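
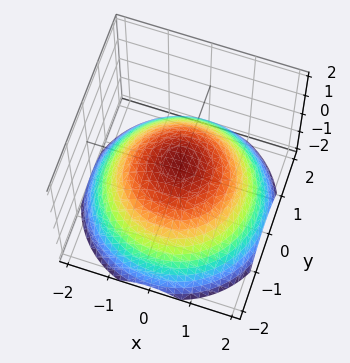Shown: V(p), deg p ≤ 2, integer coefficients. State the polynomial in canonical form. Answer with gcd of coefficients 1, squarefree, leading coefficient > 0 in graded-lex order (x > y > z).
x^2 + y^2 + 2*z - 1

First, deg p = 2. No degree-1 surface has this shape.
Then, symmetry: the z-axis is an axis of rotation, so x and y enter only as x² + y².
Next, from the visible intercepts: the y-axis gridline crossings are at y ∈ {-1, 1}; among the integer gridlines, it crosses the x-axis at x ∈ {-1, 1}; a circular section at z = -1 has radius between 1 and 2.
Finally, fitting integer coefficients to these (and the overall shape) gives p.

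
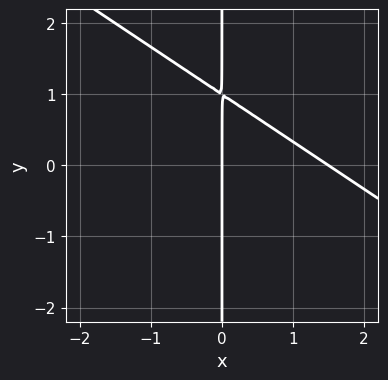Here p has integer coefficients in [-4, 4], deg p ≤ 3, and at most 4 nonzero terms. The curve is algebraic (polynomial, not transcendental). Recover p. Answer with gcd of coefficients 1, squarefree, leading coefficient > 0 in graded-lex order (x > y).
2*x^2 + 3*x*y - 3*x

deg p = 2. A generic line meets the curve in up to 2 points.
Reading off the gridlines: every point of the y-axis in the box is on the curve; one x-axis crossing is at x = 0.
Fitting integer coefficients to these (and the overall shape) gives p.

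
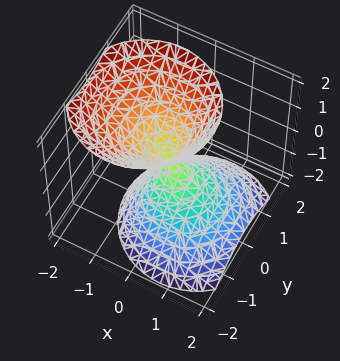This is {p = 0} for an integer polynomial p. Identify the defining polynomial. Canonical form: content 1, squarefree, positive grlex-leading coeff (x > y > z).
1. I count 2 distinct pieces.
2. The degree is 2 — the shape is more complex than any degree-1 surface.
3. Against the integer gridlines: one z-axis crossing is at z = 0; it crosses the x-axis at the gridline x = 0; it meets the y-axis at y = 0 (among the integer gridlines).
4. Together with the visible shape, these determine p as stated.

3*x^2 + 2*x*z + 3*y^2 - 2*z^2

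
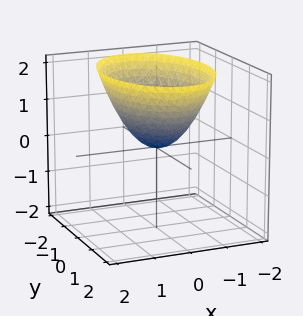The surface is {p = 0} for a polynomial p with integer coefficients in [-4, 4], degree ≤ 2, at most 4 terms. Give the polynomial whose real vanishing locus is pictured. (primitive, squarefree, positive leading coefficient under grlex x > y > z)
2*x^2 + y^2 - 2*z

(a) Degree: a single bowl opening along one axis; a quadric, so deg p = 2.
(b) Symmetries: the y ↦ −y reflection is a symmetry, so y appears only in even powers; the x ↦ −x reflection is a symmetry, so x appears only in even powers.
(c) From the axis intercepts and sections: one y-axis crossing is at y = 0; it meets the x-axis at x = 0 (among the integer gridlines); it meets the z-axis at z = 0 (among the integer gridlines).
(d) The integer polynomial consistent with all of this is the stated p.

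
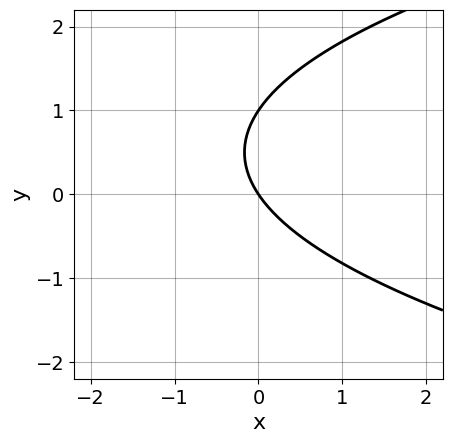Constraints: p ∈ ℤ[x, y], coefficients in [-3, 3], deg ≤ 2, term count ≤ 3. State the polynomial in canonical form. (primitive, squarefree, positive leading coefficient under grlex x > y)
2*y^2 - 3*x - 2*y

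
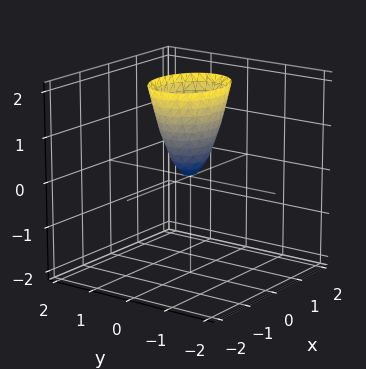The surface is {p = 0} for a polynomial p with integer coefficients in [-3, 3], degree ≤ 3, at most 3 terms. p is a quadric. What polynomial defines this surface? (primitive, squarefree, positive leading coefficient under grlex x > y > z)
1. Degree: a single bowl opening along one axis; a quadric, so deg p = 2.
2. Symmetries: mirror symmetry y ↦ −y ⇒ only even powers of y; it's symmetric under x → −x, forcing even powers of x.
3. From the axis intercepts and sections: it crosses the z-axis at the gridline z = 0; it meets the x-axis at x = 0 (among the integer gridlines); one y-axis crossing is at y = 0.
4. The integer polynomial consistent with all of this is the stated p.

2*x^2 + 3*y^2 - z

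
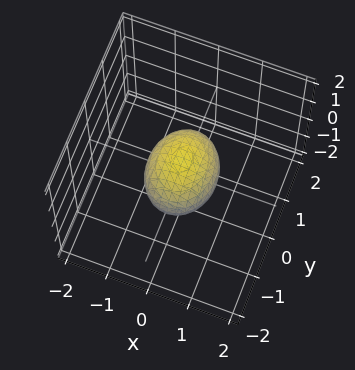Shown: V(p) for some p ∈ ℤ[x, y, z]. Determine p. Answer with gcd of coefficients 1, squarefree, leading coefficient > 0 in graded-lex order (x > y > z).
(a) The degree is 2 — a closed, bounded, convex surface; a quadric.
(b) Symmetries: it's symmetric under z → −z, forcing even powers of z; it's symmetric under y → −y, forcing even powers of y; mirror symmetry x ↦ −x ⇒ only even powers of x.
(c) Reading off the gridlines: among the integer gridlines, it crosses the y-axis at y ∈ {-1, 1}.
(d) Matching integer coefficients to the picture gives p.

3*x^2 + 2*y^2 + 3*z^2 - 2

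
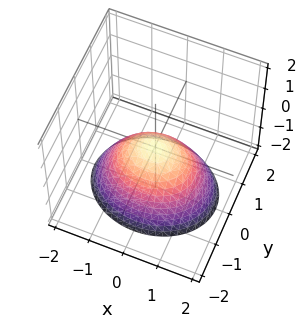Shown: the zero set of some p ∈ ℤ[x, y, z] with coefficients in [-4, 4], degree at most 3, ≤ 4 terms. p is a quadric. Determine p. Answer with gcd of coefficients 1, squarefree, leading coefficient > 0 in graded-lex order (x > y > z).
2*x^2 + 3*y^2 + 3*z

(a) Degree: a single bowl opening along one axis; a quadric, so deg p = 2.
(b) Symmetries: the y ↦ −y reflection is a symmetry, so y appears only in even powers; the x ↦ −x reflection is a symmetry, so x appears only in even powers.
(c) Against the integer gridlines: it meets the x-axis at x = 0 (among the integer gridlines); it meets the y-axis at y = 0 (among the integer gridlines); it meets the z-axis at z = 0 (among the integer gridlines).
(d) Assembling these constraints gives the stated polynomial.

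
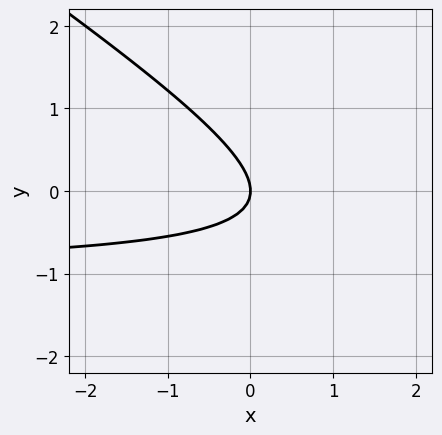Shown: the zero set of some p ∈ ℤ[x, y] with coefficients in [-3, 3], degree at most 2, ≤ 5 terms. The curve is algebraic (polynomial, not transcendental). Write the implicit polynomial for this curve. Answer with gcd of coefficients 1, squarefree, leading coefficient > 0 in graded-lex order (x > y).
deg p = 2. No degree-1 curve has this shape.
Checking where it meets the axes: it meets the x-axis at x = 0 (among the integer gridlines); it meets the y-axis at y = 0 (among the integer gridlines).
Solving for integer coefficients yields p as stated.

2*x*y + 3*y^2 + 2*x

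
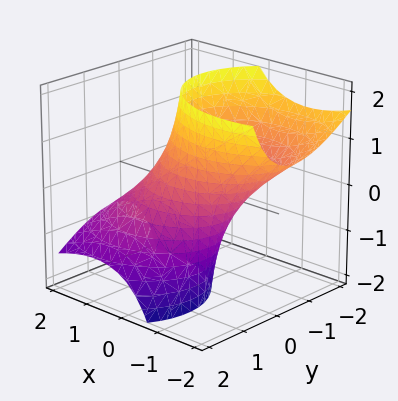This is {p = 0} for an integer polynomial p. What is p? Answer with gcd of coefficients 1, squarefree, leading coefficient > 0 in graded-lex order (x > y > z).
(a) The degree is 2 — a generic line meets the surface in up to 2 points.
(b) Reading off the gridlines: among the integer gridlines, it crosses the y-axis at y ∈ {-1, 1}; the surface avoids every integer z-axis point in the box.
(c) Solving for integer coefficients yields p as stated.

2*x^2 + 3*x*z + 3*y^2 + 3*y*z - 3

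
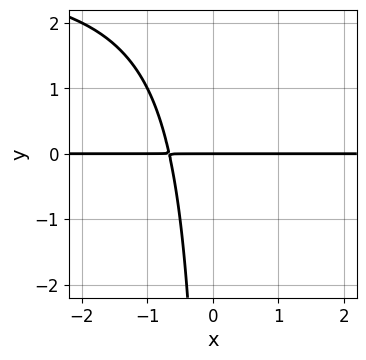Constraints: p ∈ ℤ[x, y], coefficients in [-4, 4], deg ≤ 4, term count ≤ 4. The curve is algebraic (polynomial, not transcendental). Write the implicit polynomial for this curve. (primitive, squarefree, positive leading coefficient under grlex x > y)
x*y^2 - 3*x*y - 2*y

The degree is 3 — a generic line meets the curve in up to 3 points.
Against the integer gridlines: the visible x-axis segment lies entirely on the curve; it crosses the y-axis at the gridline y = 0.
Solving for integer coefficients yields p as stated.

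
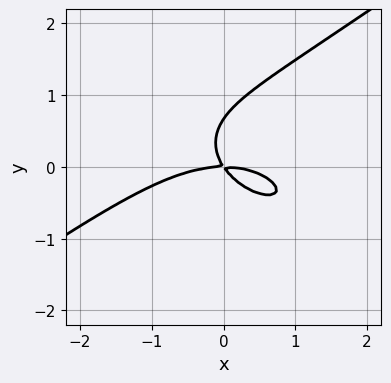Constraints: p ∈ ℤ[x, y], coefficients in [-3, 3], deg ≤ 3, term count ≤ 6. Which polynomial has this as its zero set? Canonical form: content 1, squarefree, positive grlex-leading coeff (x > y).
(a) deg p = 3.
(b) Against the integer gridlines: one x-axis crossing is at x = 0; one y-axis crossing is at y = 0.
(c) Together with the visible shape, these determine p as stated.

x^3 - 3*y^3 + 3*x*y + 2*y^2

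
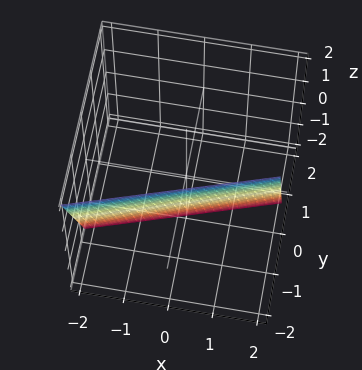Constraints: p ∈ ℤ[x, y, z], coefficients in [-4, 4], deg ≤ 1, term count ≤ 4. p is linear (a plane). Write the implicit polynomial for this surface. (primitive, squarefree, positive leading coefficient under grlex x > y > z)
x - 3*y - z - 2

1. Degree: every cross-section is a straight line — this is a plane, so deg p = 1.
2. Observable constraints: one x-axis crossing is at x = 2; it meets the z-axis at z = -2 (among the integer gridlines).
3. These observations pin down the coefficients.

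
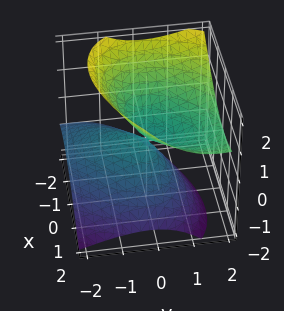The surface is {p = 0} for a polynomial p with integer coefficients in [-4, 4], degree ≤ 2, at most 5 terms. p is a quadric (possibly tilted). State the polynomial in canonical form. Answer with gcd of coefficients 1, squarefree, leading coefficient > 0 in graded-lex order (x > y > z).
First, degree: a generic line meets the surface in up to 2 points, so deg p = 2.
Then, observable constraints: one y-axis crossing is at y = 0; it crosses the x-axis at the gridline x = 0; one z-axis crossing is at z = 0.
Finally, putting this together gives p.

2*x^2 - 2*x*y + 2*y^2 - 3*y*z - 3*z^2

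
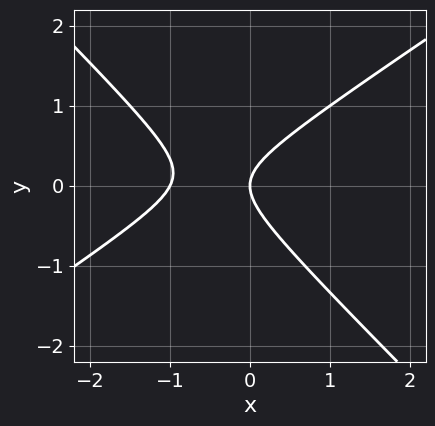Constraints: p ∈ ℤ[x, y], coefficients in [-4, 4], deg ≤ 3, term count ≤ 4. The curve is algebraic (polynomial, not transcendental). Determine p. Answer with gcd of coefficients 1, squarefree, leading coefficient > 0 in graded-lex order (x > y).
2*x^2 - x*y - 3*y^2 + 2*x

(a) deg p = 2.
(b) Against the integer gridlines: the x-axis gridline crossings are at x ∈ {-1, 0}; it crosses the y-axis at the gridline y = 0.
(c) Fitting integer coefficients to these (and the overall shape) gives p.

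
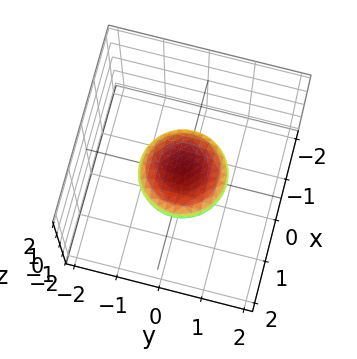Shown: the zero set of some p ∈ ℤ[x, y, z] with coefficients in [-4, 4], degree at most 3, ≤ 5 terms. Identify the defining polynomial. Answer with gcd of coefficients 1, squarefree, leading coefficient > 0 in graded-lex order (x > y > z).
(a) Degree: a closed, bounded, convex surface; a quadric, so deg p = 2.
(b) Symmetries: the surface is invariant under rotation about z: p = q(x² + y², z); it's symmetric under z → −z, forcing even powers of z.
(c) Against the integer gridlines: the y-axis gridline crossings are at y ∈ {-1, 1}; a circular section at z = 0 has radius exactly 1.
(d) These observations pin down the coefficients.

x^2 + y^2 + 2*z^2 - 1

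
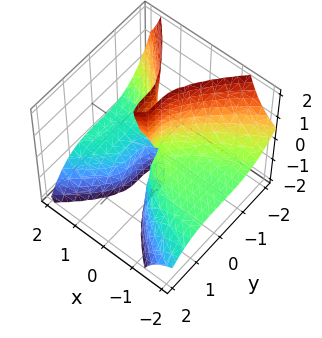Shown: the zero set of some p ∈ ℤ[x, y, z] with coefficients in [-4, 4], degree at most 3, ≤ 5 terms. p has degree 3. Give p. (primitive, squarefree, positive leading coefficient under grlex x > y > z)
2*x^2*z + y^3 + x^2 - x*z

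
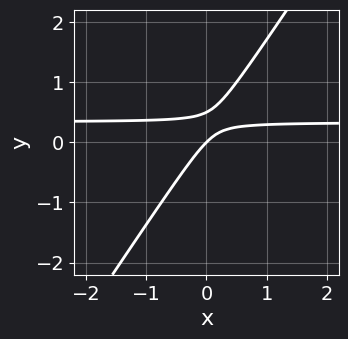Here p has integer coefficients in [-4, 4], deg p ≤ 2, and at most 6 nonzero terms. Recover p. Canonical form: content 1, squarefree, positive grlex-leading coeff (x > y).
(a) Degree: no degree-1 curve has this shape, so deg p = 2.
(b) From the visible intercepts: it crosses the y-axis at the gridline y = 0; it crosses the x-axis at the gridline x = 0.
(c) These observations pin down the coefficients.

3*x*y - 2*y^2 - x + y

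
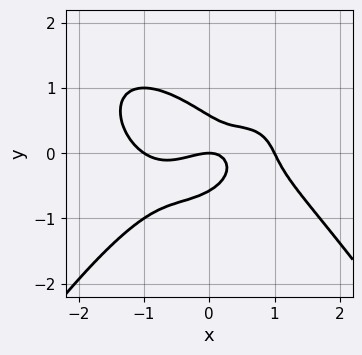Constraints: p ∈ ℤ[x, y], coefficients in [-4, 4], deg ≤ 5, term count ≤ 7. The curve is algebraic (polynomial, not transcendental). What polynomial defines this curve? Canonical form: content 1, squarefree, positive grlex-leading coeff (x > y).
1. Degree: the shape is more complex than any degree-3 curve, so deg p = 4.
2. Observable constraints: it crosses the y-axis at the gridline y = 0; the x-axis gridline crossings are at x ∈ {-1, 0, 1}.
3. Together with the visible shape, these determine p as stated.

x^4 + 3*y^3 - x^2 + 2*x*y - y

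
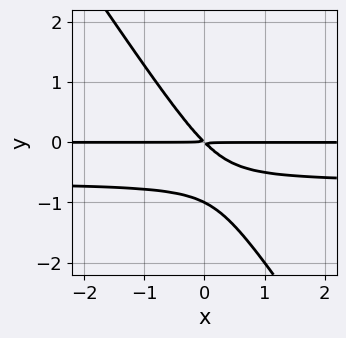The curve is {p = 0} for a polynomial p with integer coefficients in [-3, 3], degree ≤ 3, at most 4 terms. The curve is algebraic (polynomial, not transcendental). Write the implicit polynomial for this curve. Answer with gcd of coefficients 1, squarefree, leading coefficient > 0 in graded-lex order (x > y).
3*x*y^2 + 2*y^3 + 2*x*y + 2*y^2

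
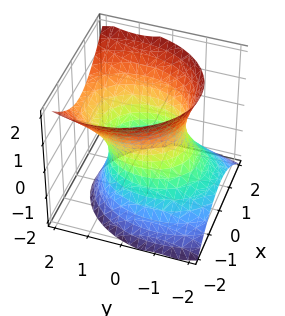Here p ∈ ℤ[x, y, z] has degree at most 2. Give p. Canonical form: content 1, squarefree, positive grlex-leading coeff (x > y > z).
1. Degree: no degree-1 surface has this shape, so deg p = 2.
2. Checking where it meets the axes: no z-intercept at any integer in the box; among the integer gridlines, it crosses the x-axis at x ∈ {-1, 1}.
3. Solving for integer coefficients yields p as stated.

3*x^2 + 2*y^2 - 2*y*z - 2*z^2 - 3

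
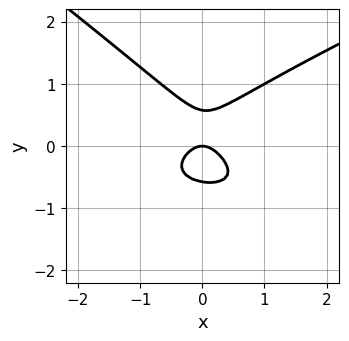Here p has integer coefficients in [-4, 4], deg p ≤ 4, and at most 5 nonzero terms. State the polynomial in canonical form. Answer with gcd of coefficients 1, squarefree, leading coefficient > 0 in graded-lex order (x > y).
x^2*y - x*y^2 - 3*y^3 + 2*x^2 + y

1. The degree is 3 — no degree-2 curve has this shape.
2. Reading off the gridlines: one y-axis crossing is at y = 0; one x-axis crossing is at x = 0.
3. Together with the visible shape, these determine p as stated.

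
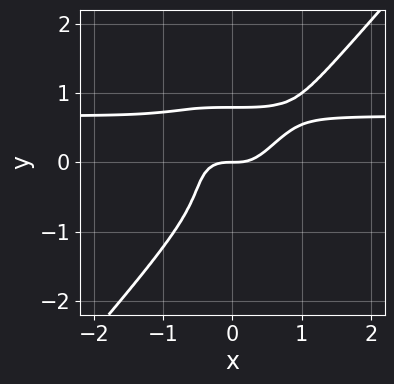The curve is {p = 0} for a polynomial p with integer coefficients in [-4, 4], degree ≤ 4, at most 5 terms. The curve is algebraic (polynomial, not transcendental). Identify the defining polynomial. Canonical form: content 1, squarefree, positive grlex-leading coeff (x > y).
3*x^3*y - 2*y^4 - 2*x^3 + y

1. The degree is 4 — the shape is more complex than any degree-3 curve.
2. From the axis intercepts and sections: it crosses the y-axis at the gridline y = 0; it crosses the x-axis at the gridline x = 0.
3. Fitting integer coefficients to these (and the overall shape) gives p.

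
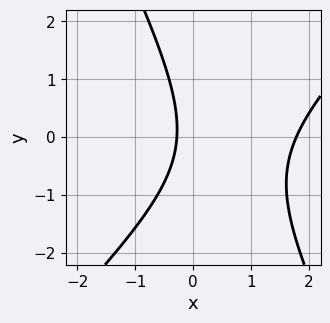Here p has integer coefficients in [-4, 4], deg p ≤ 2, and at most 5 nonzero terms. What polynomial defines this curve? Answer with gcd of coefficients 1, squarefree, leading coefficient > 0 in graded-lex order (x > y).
(a) The degree is 2 — the shape is more complex than any degree-1 curve.
(b) Reading off the gridlines: no y-intercept at any integer in the box.
(c) Matching integer coefficients to the picture gives p.

2*x^2 - x*y - y^2 - 3*x - 1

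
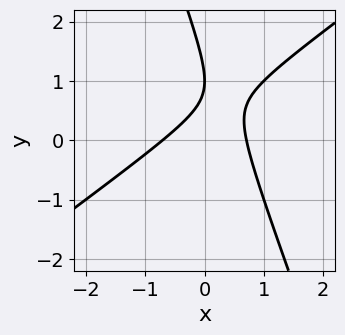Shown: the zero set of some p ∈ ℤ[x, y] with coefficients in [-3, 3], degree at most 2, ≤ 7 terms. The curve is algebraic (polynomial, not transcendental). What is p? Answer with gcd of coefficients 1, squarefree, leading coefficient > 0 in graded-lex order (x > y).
2*x^2 - 2*x*y - y^2 + 2*y - 1

The degree is 2 — a generic line meets the curve in up to 2 points.
From the visible intercepts: it crosses the y-axis at the gridline y = 1.
Together with the visible shape, these determine p as stated.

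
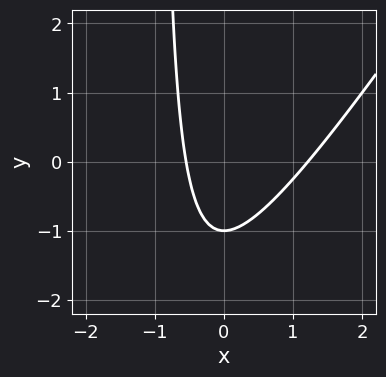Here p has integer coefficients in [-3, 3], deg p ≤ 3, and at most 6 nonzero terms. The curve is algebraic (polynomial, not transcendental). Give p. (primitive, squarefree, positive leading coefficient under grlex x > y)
3*x^2 - 2*x*y - 2*x - 2*y - 2

1. Degree: a generic line meets the curve in up to 2 points, so deg p = 2.
2. Against the integer gridlines: one y-axis crossing is at y = -1.
3. These observations pin down the coefficients.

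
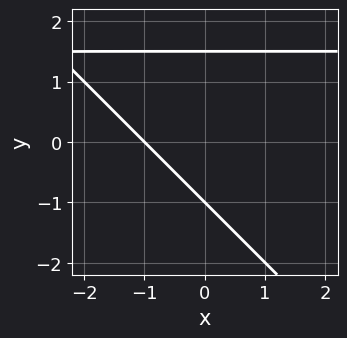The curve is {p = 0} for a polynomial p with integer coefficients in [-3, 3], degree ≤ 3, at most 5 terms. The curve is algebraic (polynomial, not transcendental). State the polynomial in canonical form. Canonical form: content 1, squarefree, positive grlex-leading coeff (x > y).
2*x*y + 2*y^2 - 3*x - y - 3

First, deg p = 2. A generic line meets the curve in up to 2 points.
Next, observable constraints: one y-axis crossing is at y = -1; one x-axis crossing is at x = -1.
Finally, the integer polynomial consistent with all of this is the stated p.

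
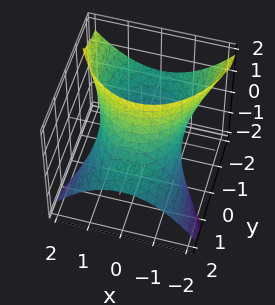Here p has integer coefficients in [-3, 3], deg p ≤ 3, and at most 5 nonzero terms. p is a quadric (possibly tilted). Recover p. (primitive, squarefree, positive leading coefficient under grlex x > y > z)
First, degree: no degree-1 surface has this shape, so deg p = 2.
Next, reading off the gridlines: no z-intercept at any integer in the box.
Finally, together with the visible shape, these determine p as stated.

2*x^2 + y^2 + 3*y*z - 3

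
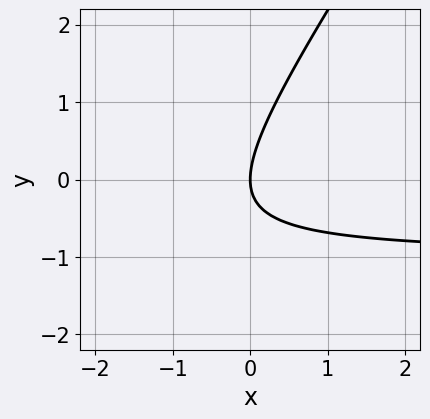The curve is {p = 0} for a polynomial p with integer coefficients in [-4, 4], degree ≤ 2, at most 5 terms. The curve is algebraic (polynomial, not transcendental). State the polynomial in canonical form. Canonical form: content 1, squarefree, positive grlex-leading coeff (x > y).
3*x*y - 2*y^2 + 3*x

(a) Degree: a generic line meets the curve in up to 2 points, so deg p = 2.
(b) Against the integer gridlines: it crosses the x-axis at the gridline x = 0; one y-axis crossing is at y = 0.
(c) Together with the visible shape, these determine p as stated.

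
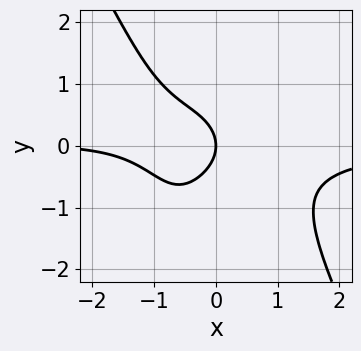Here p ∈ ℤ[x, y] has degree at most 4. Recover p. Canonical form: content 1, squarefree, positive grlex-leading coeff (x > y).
3*x^3*y - x*y^3 + x^2 + 3*y^2 + 3*x

The degree is 4 — a generic line meets the curve in up to 4 points.
Observable constraints: it crosses the x-axis at the gridline x = 0; it meets the y-axis at y = 0 (among the integer gridlines).
These observations pin down the coefficients.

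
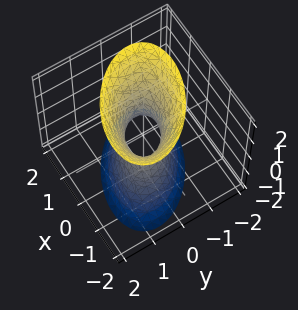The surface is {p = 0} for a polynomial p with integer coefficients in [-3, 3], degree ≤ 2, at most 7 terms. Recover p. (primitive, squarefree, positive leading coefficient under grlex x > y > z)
1. Degree: a generic line meets the surface in up to 2 points, so deg p = 2.
2. Against the integer gridlines: the surface avoids every integer z-axis point in the box.
3. Assembling these constraints gives the stated polynomial.

2*x^2 + 2*x*y + 3*y^2 - z^2 - 1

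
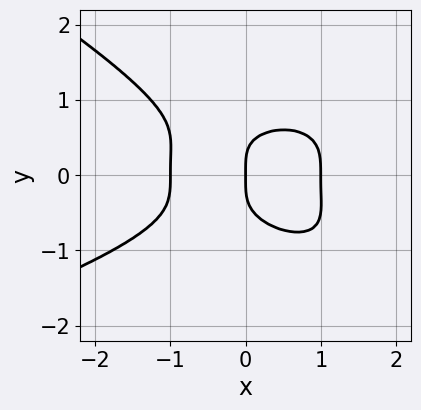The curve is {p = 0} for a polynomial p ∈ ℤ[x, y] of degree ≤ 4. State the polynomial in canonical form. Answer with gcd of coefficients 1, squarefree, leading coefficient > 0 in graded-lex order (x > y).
First, degree: a generic line meets the curve in up to 4 points, so deg p = 4.
Next, observable constraints: the x-axis gridline crossings are at x ∈ {-1, 0, 1}; it crosses the y-axis at the gridline y = 0.
Finally, the integer polynomial consistent with all of this is the stated p.

x*y^3 + 2*y^4 + x^3 - x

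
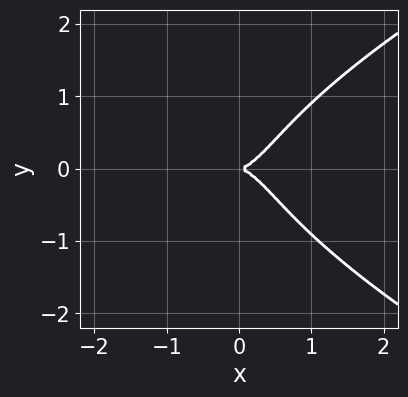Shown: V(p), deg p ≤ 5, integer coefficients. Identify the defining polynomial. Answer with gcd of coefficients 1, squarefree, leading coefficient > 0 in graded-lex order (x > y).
2*y^4 - 3*x^3 + 2*y^2

(a) deg p = 4. The shape is more complex than any degree-3 curve.
(b) Symmetries: it's symmetric under y → −y, forcing even powers of y.
(c) Reading off the gridlines: one y-axis crossing is at y = 0; it meets the x-axis at x = 0 (among the integer gridlines).
(d) These observations pin down the coefficients.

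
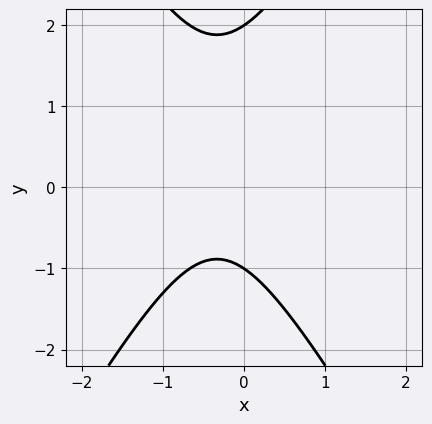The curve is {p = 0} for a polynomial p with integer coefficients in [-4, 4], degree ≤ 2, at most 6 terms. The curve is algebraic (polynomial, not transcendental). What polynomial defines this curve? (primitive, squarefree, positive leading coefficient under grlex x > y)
1. deg p = 2. The shape is more complex than any degree-1 curve.
2. Reading off the gridlines: the y-axis gridline crossings are at y ∈ {-1, 2}; the curve avoids every integer x-axis point in the box.
3. Putting this together gives p.

3*x^2 - y^2 + 2*x + y + 2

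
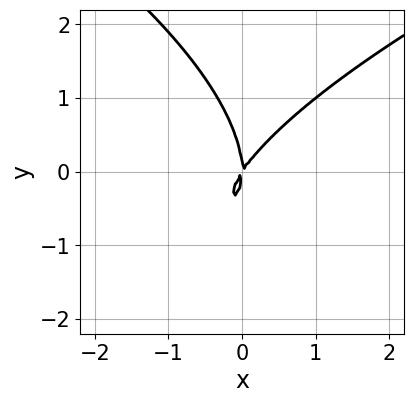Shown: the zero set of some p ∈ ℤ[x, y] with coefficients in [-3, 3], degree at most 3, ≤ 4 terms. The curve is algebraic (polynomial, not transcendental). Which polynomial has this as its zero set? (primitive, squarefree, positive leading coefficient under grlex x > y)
y^3 - 3*x^2 + 2*x*y

(a) The degree is 3 — the shape is more complex than any degree-2 curve.
(b) Checking where it meets the axes: it meets the x-axis at x = 0 (among the integer gridlines); it crosses the y-axis at the gridline y = 0.
(c) Solving for integer coefficients yields p as stated.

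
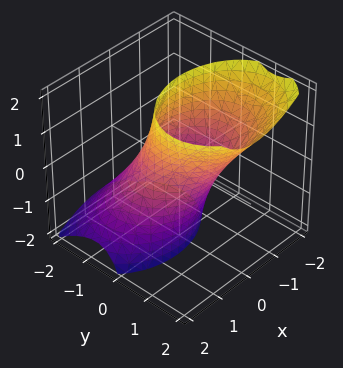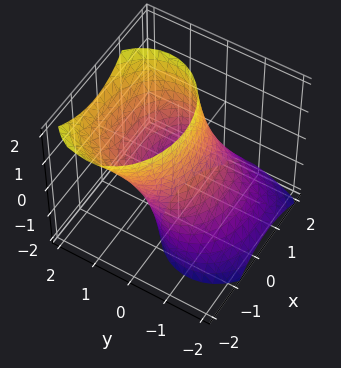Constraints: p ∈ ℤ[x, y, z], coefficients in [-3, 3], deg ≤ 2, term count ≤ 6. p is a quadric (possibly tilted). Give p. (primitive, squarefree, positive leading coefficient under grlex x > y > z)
First, the degree is 2 — the shape is more complex than any degree-1 surface.
Then, reading off the gridlines: the y-axis gridline crossings are at y ∈ {-1, 1}; no z-intercept at any integer in the box.
Finally, the integer polynomial consistent with all of this is the stated p.

2*x^2 + x*z + 3*y^2 - 3*y*z - 3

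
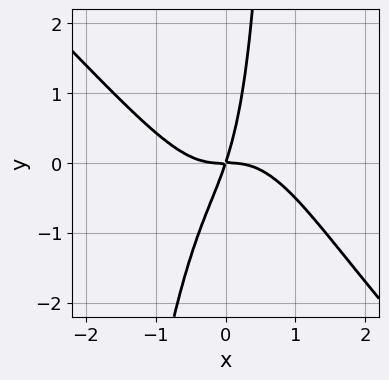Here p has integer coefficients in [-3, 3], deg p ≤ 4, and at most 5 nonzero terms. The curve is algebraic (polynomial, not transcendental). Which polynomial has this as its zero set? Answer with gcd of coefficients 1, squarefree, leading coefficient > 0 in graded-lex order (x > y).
3*x^4 + 3*x^3*y + x*y^2 + 3*x*y - y^2

(a) Degree: the shape is more complex than any degree-3 curve, so deg p = 4.
(b) Reading off the gridlines: it meets the x-axis at x = 0 (among the integer gridlines); it meets the y-axis at y = 0 (among the integer gridlines).
(c) Together with the visible shape, these determine p as stated.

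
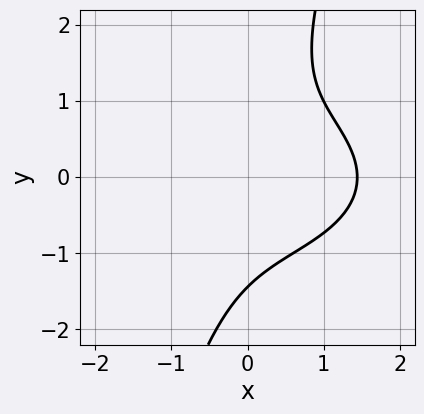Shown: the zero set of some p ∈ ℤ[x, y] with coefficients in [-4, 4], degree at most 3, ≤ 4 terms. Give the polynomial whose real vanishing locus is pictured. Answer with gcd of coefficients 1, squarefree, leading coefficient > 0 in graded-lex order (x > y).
x^3 + 3*x*y^2 - y^3 - 3

First, the degree is 3 — the shape is more complex than any degree-2 curve.
Finally, matching integer coefficients to the picture gives p.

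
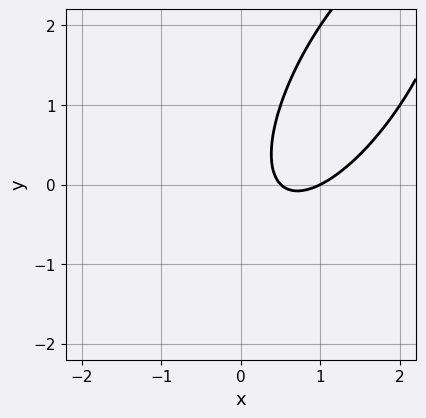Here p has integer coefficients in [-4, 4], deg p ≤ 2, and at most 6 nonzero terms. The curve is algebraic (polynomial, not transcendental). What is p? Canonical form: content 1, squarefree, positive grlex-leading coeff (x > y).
2*x^2 - 2*x*y + y^2 - 3*x + 1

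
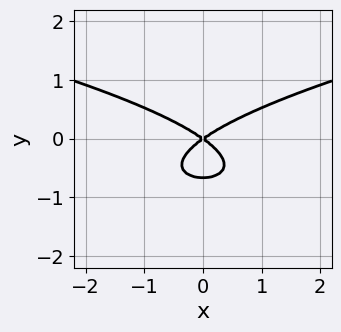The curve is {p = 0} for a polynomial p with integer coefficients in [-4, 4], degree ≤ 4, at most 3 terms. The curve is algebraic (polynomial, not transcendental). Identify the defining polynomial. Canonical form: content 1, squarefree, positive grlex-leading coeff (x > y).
3*y^3 - x^2 + 2*y^2

The degree is 3 — the shape is more complex than any degree-2 curve.
Symmetries: it's symmetric under x → −x, forcing even powers of x.
Observable constraints: it crosses the x-axis at the gridline x = 0; one y-axis crossing is at y = 0.
Fitting integer coefficients to these (and the overall shape) gives p.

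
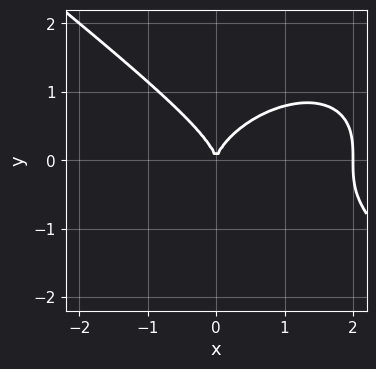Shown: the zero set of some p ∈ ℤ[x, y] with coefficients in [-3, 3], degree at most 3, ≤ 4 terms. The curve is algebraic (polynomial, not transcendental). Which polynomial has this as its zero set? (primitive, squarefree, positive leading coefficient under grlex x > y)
x^3 + 2*y^3 - 2*x^2

deg p = 3.
Reading off the gridlines: the x-axis gridline crossings are at x ∈ {0, 2}; one y-axis crossing is at y = 0.
Solving for integer coefficients yields p as stated.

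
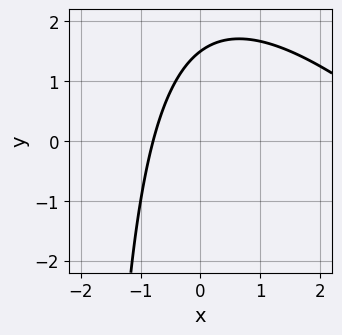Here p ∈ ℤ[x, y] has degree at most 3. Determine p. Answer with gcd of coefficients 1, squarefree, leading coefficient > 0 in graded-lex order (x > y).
x^2 + x*y - 3*x + 2*y - 3

(a) Degree: no degree-1 curve has this shape, so deg p = 2.
(b) Matching integer coefficients to the picture gives p.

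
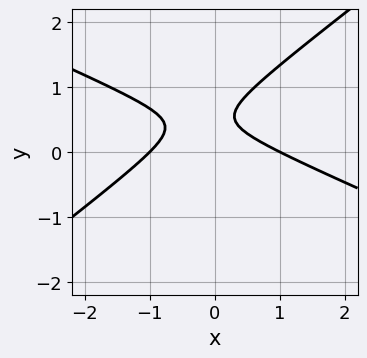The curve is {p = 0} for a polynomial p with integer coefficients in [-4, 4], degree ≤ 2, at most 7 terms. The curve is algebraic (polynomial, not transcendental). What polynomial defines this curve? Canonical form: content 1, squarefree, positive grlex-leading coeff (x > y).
(a) Degree: the shape is more complex than any degree-1 curve, so deg p = 2.
(b) From the axis intercepts and sections: it misses every integer gridline on the y-axis; among the integer gridlines, it crosses the x-axis at x ∈ {-1, 1}.
(c) The integer polynomial consistent with all of this is the stated p.

x^2 + x*y - 3*y^2 + 3*y - 1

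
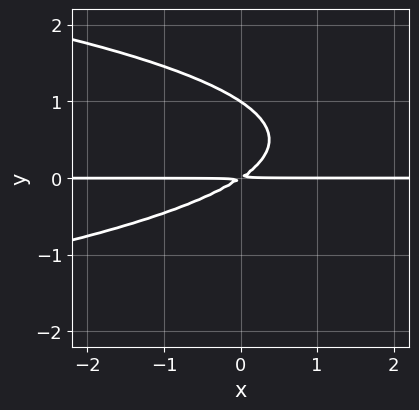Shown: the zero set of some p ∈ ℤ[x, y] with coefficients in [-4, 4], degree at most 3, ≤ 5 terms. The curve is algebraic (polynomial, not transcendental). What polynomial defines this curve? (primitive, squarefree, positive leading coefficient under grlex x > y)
3*y^3 + 2*x*y - 3*y^2

1. deg p = 3.
2. From the axis intercepts and sections: every point of the x-axis in the box is on the curve; it crosses the y-axis at the gridline y = 1.
3. Assembling these constraints gives the stated polynomial.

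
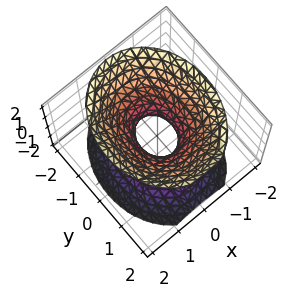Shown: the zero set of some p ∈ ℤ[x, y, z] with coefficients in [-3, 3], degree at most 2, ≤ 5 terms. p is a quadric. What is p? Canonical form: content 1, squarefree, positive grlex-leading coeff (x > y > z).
3*x^2 + 2*y^2 - 2*z^2 - 1

1. Degree: an hourglass — one-sheet hyperboloid; a quadric, so deg p = 2.
2. Symmetries: mirror symmetry y ↦ −y ⇒ only even powers of y; mirror symmetry z ↦ −z ⇒ only even powers of z; it's symmetric under x → −x, forcing even powers of x.
3. Observable constraints: it misses every integer gridline on the z-axis.
4. These observations pin down the coefficients.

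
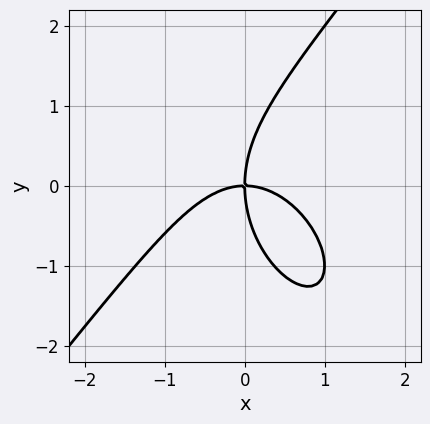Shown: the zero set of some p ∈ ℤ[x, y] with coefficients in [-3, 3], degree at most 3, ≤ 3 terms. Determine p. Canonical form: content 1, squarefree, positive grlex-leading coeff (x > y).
2*x^3 - y^3 + 3*x*y

Degree: a generic line meets the curve in up to 3 points, so deg p = 3.
Against the integer gridlines: it crosses the x-axis at the gridline x = 0; one y-axis crossing is at y = 0.
The integer polynomial consistent with all of this is the stated p.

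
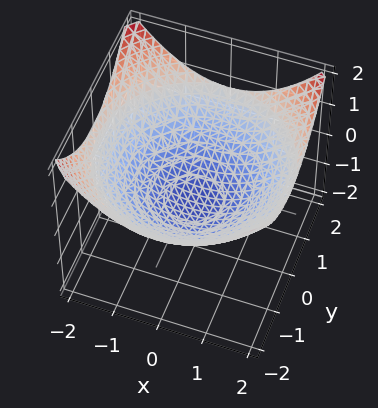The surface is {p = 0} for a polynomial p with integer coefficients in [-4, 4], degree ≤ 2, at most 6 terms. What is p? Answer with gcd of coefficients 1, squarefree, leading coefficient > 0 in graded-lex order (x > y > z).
(a) Degree: no degree-1 surface has this shape, so deg p = 2.
(b) Symmetries: rotational symmetry about the z-axis ⇒ p depends on x, y only through x² + y².
(c) Checking where it meets the axes: a circular section at z = 0 has radius between 1 and 2.
(d) Fitting integer coefficients to these (and the overall shape) gives p.

x^2 + y^2 - 3*z - 2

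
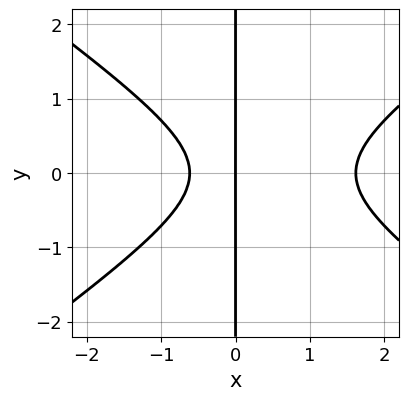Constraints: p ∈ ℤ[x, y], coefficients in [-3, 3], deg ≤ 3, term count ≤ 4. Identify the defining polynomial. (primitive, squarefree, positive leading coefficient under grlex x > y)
x^3 - 2*x*y^2 - x^2 - x

The degree is 3 — a generic line meets the curve in up to 3 points.
Symmetries: mirror symmetry y ↦ −y ⇒ only even powers of y.
From the axis intercepts and sections: the visible y-axis segment lies entirely on the curve; it crosses the x-axis at the gridline x = 0.
Together with the visible shape, these determine p as stated.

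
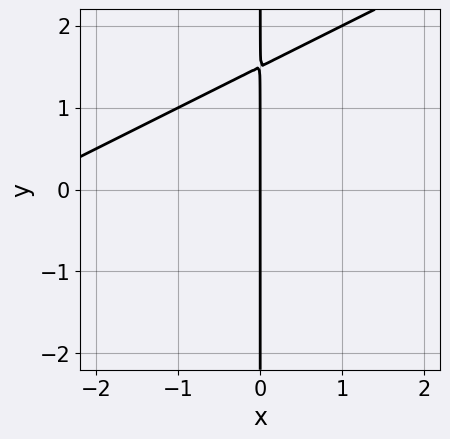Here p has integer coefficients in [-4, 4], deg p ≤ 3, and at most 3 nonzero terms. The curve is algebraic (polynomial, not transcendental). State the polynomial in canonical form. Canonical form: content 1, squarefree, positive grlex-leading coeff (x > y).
(a) deg p = 2. A generic line meets the curve in up to 2 points.
(b) Observable constraints: it crosses the x-axis at the gridline x = 0; every point of the y-axis in the box is on the curve.
(c) Fitting integer coefficients to these (and the overall shape) gives p.

x^2 - 2*x*y + 3*x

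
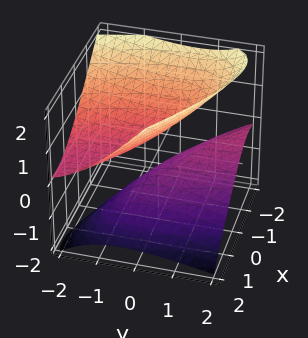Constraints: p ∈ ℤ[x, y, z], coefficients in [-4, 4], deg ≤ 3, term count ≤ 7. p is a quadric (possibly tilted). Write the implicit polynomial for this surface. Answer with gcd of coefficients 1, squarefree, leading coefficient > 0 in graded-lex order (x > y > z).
(a) The picture has 2 separate pieces. They look like related sheets of one shape, so recover p as a whole.
(b) The degree is 2 — the shape is more complex than any degree-1 surface.
(c) Checking where it meets the axes: the surface avoids every integer y-axis point in the box; it misses every integer gridline on the x-axis.
(d) These observations pin down the coefficients.

2*x^2 + 3*x*y + y^2 + 3*y*z - 3*z^2 + 1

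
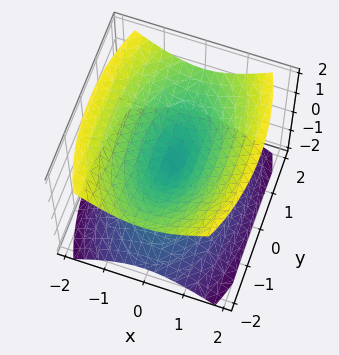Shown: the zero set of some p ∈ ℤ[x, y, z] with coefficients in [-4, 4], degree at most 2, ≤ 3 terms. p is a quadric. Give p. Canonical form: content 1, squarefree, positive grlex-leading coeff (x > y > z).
1. There are 2 components.
2. Degree: two nappes meeting at a single point; a quadric, so deg p = 2.
3. Symmetries: mirror symmetry y ↦ −y ⇒ only even powers of y; the z ↦ −z reflection is a symmetry, so z appears only in even powers; it's symmetric under x → −x, forcing even powers of x.
4. Against the integer gridlines: one y-axis crossing is at y = 0; it meets the x-axis at x = 0 (among the integer gridlines).
5. Solving for integer coefficients yields p as stated.

3*x^2 + y^2 - 3*z^2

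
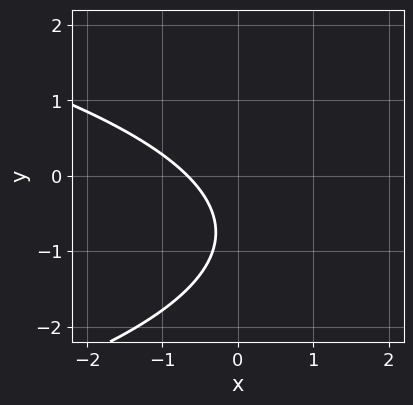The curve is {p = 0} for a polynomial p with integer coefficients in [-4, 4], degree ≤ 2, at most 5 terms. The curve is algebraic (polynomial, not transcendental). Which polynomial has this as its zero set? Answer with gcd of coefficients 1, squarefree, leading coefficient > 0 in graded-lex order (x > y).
(a) The degree is 2 — no degree-1 curve has this shape.
(b) Reading off the gridlines: no y-intercept at any integer in the box.
(c) Matching integer coefficients to the picture gives p.

2*y^2 + 3*x + 3*y + 2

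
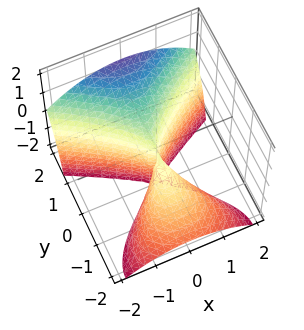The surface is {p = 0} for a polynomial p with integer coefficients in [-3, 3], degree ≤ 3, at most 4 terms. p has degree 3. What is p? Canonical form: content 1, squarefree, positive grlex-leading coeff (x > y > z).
(a) deg p = 3. A generic line meets the surface in up to 3 points.
(b) Observable constraints: one y-axis crossing is at y = 0; the visible z-axis segment lies entirely on the surface.
(c) These observations pin down the coefficients.

2*y^3 - 3*y^2*z - 3*x^2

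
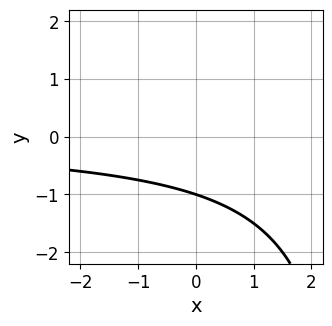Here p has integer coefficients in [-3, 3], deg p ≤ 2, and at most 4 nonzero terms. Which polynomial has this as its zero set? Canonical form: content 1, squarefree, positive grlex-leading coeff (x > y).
(a) Degree: the shape is more complex than any degree-1 curve, so deg p = 2.
(b) Against the integer gridlines: it meets the y-axis at y = -1 (among the integer gridlines); no x-intercept at any integer in the box.
(c) Matching integer coefficients to the picture gives p.

x*y - 3*y - 3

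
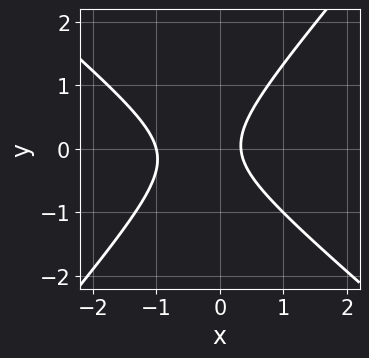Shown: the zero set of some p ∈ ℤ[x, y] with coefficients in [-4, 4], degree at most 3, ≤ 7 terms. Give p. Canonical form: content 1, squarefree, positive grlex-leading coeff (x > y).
(a) Degree: no degree-1 curve has this shape, so deg p = 2.
(b) From the visible intercepts: it crosses the x-axis at the gridline x = -1; it misses every integer gridline on the y-axis.
(c) These observations pin down the coefficients.

3*x^2 + x*y - 3*y^2 + 2*x - 1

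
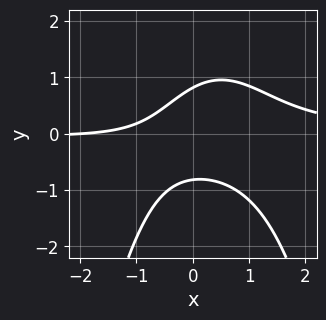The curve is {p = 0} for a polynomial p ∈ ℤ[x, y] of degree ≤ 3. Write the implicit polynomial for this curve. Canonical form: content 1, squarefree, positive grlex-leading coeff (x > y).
deg p = 3. The shape is more complex than any degree-2 curve.
From the axis intercepts and sections: one x-axis crossing is at x = -2.
Fitting integer coefficients to these (and the overall shape) gives p.

3*x^2*y - 2*x*y + 3*y^2 - x - 2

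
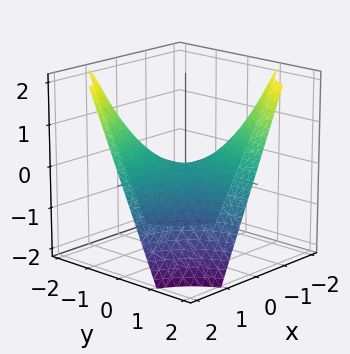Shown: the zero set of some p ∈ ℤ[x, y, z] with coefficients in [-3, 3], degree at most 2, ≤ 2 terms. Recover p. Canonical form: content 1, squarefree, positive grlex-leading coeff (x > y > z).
x*y + z

Degree: a saddle surface; a quadric, so deg p = 2.
From the axis intercepts and sections: the visible y-axis segment lies entirely on the surface; every point of the x-axis in the box is on the surface; it crosses the z-axis at the gridline z = 0.
Putting this together gives p.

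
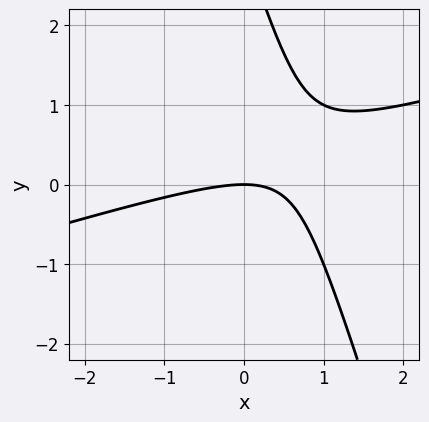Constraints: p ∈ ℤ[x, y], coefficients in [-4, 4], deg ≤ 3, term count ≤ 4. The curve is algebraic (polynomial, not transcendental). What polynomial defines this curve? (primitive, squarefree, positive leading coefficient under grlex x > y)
x^2 - 3*x*y - y^2 + 3*y

First, the degree is 2 — a generic line meets the curve in up to 2 points.
Then, from the visible intercepts: one x-axis crossing is at x = 0; one y-axis crossing is at y = 0.
Finally, fitting integer coefficients to these (and the overall shape) gives p.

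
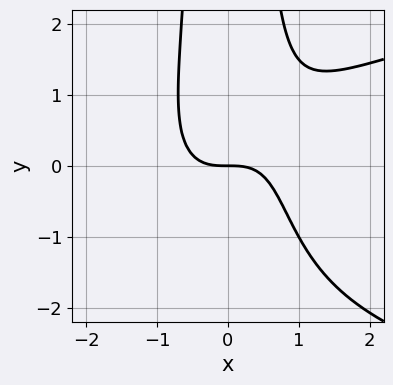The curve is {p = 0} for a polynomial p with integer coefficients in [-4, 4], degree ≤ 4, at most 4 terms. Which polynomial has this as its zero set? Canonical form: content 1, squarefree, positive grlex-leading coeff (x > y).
deg p = 4. The shape is more complex than any degree-3 curve.
Reading off the gridlines: one x-axis crossing is at x = 0; one y-axis crossing is at y = 0.
Putting this together gives p.

2*x^2*y^2 - 3*x^3 + 2*x^2*y - 3*y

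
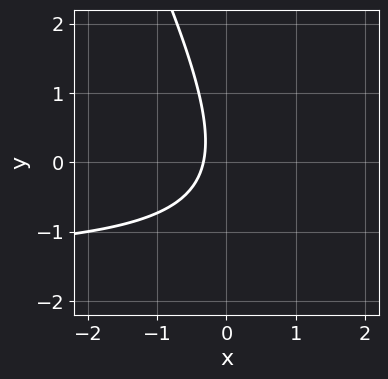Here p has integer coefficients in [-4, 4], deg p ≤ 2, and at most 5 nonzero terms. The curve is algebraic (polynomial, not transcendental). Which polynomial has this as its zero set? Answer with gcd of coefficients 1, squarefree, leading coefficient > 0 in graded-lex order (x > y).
2*x*y + y^2 + 3*x + 1

1. Degree: a generic line meets the curve in up to 2 points, so deg p = 2.
2. Against the integer gridlines: it misses every integer gridline on the y-axis.
3. The integer polynomial consistent with all of this is the stated p.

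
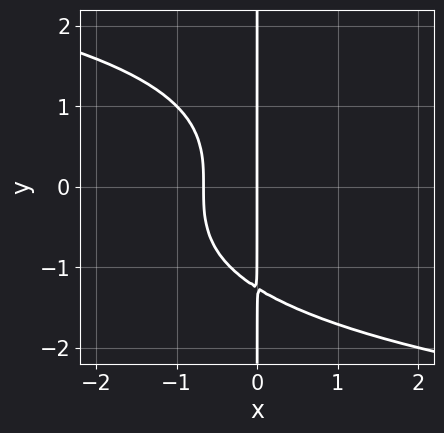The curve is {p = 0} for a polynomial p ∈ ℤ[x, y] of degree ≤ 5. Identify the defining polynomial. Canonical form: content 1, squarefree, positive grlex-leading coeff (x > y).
x*y^3 + 3*x^2 + 2*x

The degree is 4 — a generic line meets the curve in up to 4 points.
Reading off the gridlines: the visible y-axis segment lies entirely on the curve; it crosses the x-axis at the gridline x = 0.
These observations pin down the coefficients.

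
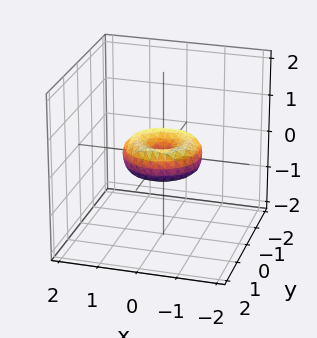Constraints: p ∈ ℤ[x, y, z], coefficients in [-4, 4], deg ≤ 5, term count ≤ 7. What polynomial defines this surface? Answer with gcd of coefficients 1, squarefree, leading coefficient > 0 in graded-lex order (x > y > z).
2*x^4 + 4*x^2*y^2 + 2*y^4 - 2*x^2 - 2*y^2 + 3*z^2

(a) The degree is 4 — a generic line meets the surface in up to 4 points.
(b) Symmetries: rotational symmetry about the z-axis ⇒ p depends on x, y only through x² + y².
(c) Checking where it meets the axes: it crosses the z-axis at the gridline z = 0; a circular section at z = 0 has radius exactly 1; the x-axis gridline crossings are at x ∈ {-1, 0, 1}.
(d) These observations pin down the coefficients. Check: (0, -1, 0) on the y-axis lies on the surface, and p(0, -1, 0) = 0. ✓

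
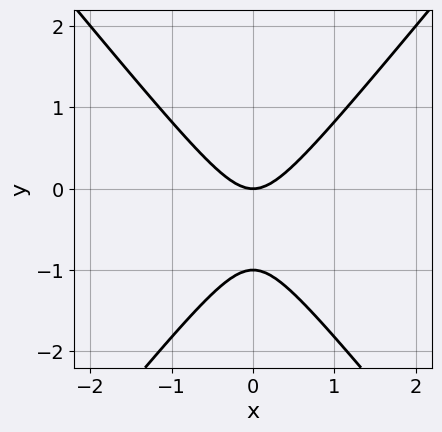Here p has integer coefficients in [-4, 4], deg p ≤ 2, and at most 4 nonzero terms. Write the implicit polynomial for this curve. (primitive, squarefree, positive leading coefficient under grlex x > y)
3*x^2 - 2*y^2 - 2*y

(a) The degree is 2 — no degree-1 curve has this shape.
(b) Symmetries: mirror symmetry x ↦ −x ⇒ only even powers of x.
(c) Against the integer gridlines: the y-axis gridline crossings are at y ∈ {-1, 0}; it crosses the x-axis at the gridline x = 0.
(d) These observations pin down the coefficients.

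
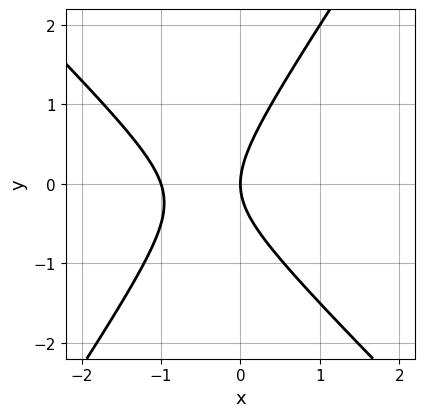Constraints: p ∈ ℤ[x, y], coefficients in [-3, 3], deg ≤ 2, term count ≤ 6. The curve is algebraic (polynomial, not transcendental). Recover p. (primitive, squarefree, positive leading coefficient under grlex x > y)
3*x^2 + x*y - 2*y^2 + 3*x

Degree: a generic line meets the curve in up to 2 points, so deg p = 2.
From the axis intercepts and sections: one y-axis crossing is at y = 0; among the integer gridlines, it crosses the x-axis at x ∈ {-1, 0}.
These observations pin down the coefficients.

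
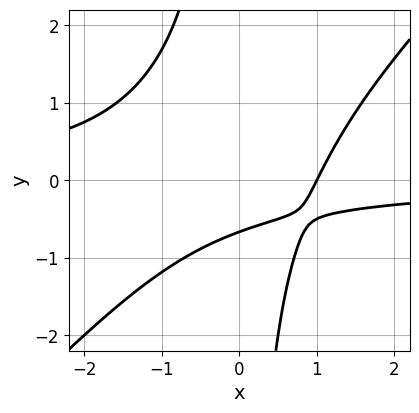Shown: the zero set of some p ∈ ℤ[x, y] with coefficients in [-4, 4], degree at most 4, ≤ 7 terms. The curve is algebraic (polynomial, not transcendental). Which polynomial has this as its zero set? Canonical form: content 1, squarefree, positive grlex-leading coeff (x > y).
2*x^2*y - 2*x*y^2 + 2*x - 3*y - 2

(a) deg p = 3.
(b) Against the integer gridlines: it crosses the x-axis at the gridline x = 1.
(c) Solving for integer coefficients yields p as stated.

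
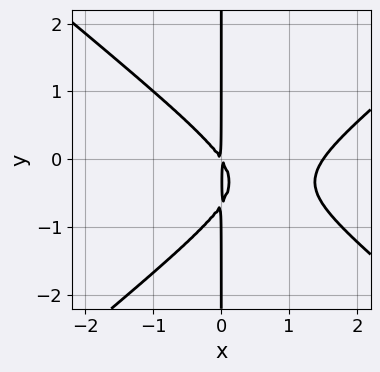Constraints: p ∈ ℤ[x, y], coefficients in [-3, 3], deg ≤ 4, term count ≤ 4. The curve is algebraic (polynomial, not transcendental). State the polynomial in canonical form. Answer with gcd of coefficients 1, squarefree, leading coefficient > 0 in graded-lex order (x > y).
First, deg p = 3. No degree-2 curve has this shape.
Then, against the integer gridlines: every point of the y-axis in the box is on the curve.
Finally, solving for integer coefficients yields p as stated.

2*x^3 - 3*x*y^2 - 3*x^2 - 2*x*y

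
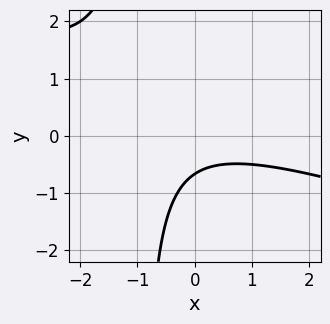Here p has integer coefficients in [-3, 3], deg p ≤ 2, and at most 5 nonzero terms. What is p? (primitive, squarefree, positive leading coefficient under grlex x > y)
x^2 + 3*x*y + 3*y + 2

First, deg p = 2. A generic line meets the curve in up to 2 points.
Then, checking where it meets the axes: no x-intercept at any integer in the box.
Finally, these observations pin down the coefficients.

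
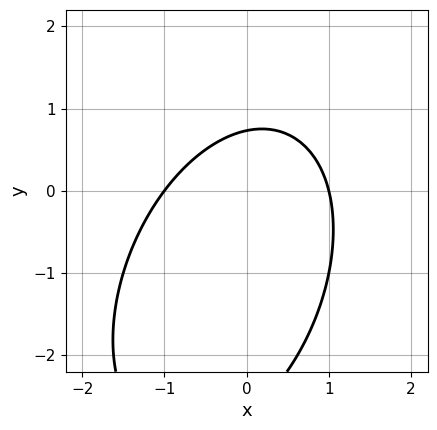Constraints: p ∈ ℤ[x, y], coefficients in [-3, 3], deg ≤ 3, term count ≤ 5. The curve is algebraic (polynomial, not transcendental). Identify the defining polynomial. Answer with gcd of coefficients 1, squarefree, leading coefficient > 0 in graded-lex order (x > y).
2*x^2 - x*y + y^2 + 2*y - 2

The degree is 2 — no degree-1 curve has this shape.
From the visible intercepts: among the integer gridlines, it crosses the x-axis at x ∈ {-1, 1}.
These observations pin down the coefficients.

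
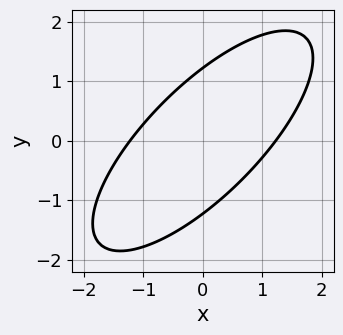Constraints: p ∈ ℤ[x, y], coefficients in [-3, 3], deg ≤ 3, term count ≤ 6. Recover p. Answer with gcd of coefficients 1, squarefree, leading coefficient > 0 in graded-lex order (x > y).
2*x^2 - 3*x*y + 2*y^2 - 3

1. The degree is 2 — the shape is more complex than any degree-1 curve.
2. Matching integer coefficients to the picture gives p.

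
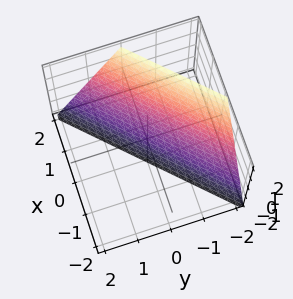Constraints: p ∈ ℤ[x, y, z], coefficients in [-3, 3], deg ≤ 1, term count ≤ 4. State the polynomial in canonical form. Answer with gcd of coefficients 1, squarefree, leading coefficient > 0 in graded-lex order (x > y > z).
2*x - 2*y - z - 2

First, deg p = 1. Every cross-section is a straight line — this is a plane.
Then, from the visible intercepts: it meets the y-axis at y = -1 (among the integer gridlines); it crosses the z-axis at the gridline z = -2; it meets the x-axis at x = 1 (among the integer gridlines).
Finally, these observations pin down the coefficients.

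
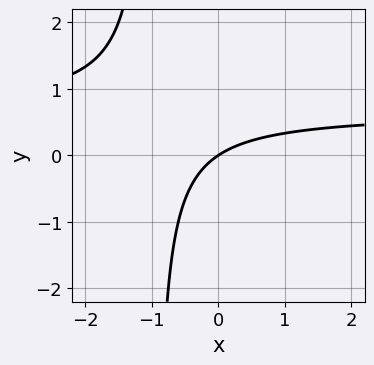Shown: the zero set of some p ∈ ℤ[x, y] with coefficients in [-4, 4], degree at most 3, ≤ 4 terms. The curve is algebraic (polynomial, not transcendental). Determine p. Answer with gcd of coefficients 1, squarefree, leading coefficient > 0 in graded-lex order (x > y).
First, deg p = 2. A generic line meets the curve in up to 2 points.
Then, reading off the gridlines: one y-axis crossing is at y = 0; one x-axis crossing is at x = 0.
Finally, solving for integer coefficients yields p as stated.

3*x*y - 2*x + 3*y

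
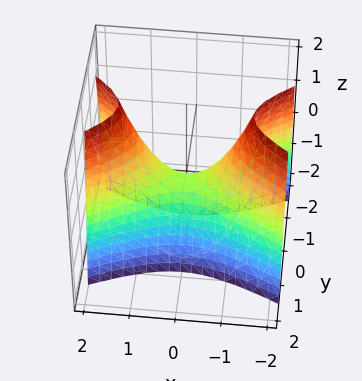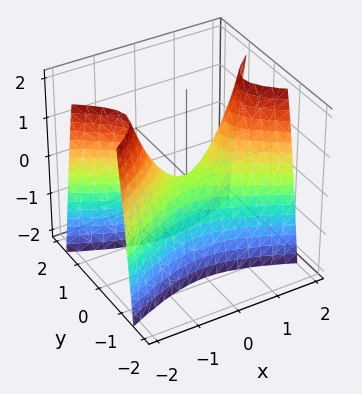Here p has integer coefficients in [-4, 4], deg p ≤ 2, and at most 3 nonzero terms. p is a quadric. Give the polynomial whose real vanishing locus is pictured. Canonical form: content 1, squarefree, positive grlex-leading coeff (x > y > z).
x^2 - 3*y^2 - z

(a) deg p = 2.
(b) Symmetries: the y ↦ −y reflection is a symmetry, so y appears only in even powers; it's symmetric under x → −x, forcing even powers of x.
(c) Reading off the gridlines: it meets the x-axis at x = 0 (among the integer gridlines); it crosses the y-axis at the gridline y = 0; one z-axis crossing is at z = 0.
(d) Solving for integer coefficients yields p as stated.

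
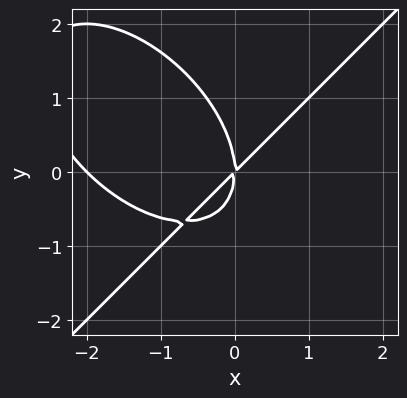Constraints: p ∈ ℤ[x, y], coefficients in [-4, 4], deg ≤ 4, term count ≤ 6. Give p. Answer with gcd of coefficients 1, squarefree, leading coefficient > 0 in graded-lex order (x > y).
(a) The degree is 3 — a generic line meets the curve in up to 3 points.
(b) Against the integer gridlines: among the integer gridlines, it crosses the x-axis at x ∈ {-2, 0}; it crosses the y-axis at the gridline y = 0.
(c) Together with the visible shape, these determine p as stated.

x^3 - y^3 + 2*x^2 - 2*x*y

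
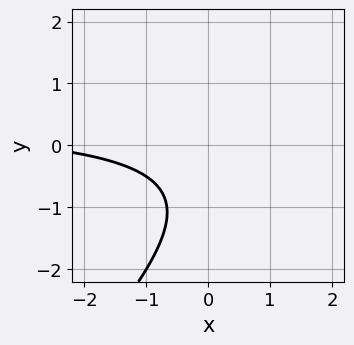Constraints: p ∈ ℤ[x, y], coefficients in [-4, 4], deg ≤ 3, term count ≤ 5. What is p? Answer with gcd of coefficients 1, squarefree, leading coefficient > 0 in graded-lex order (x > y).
2*x*y - 2*y^2 - x - 3*y - 3

(a) Degree: no degree-1 curve has this shape, so deg p = 2.
(b) From the visible intercepts: it misses every integer gridline on the x-axis; no y-intercept at any integer in the box.
(c) Assembling these constraints gives the stated polynomial.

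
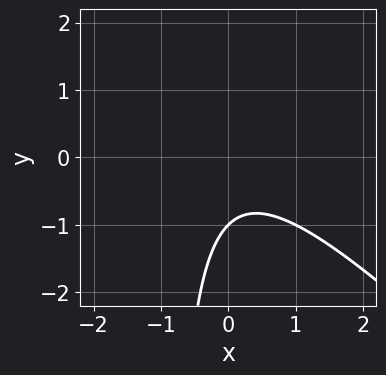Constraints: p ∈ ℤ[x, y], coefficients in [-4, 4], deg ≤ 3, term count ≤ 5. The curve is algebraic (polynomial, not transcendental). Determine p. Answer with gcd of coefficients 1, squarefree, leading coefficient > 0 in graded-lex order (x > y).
x^2 + x*y + y + 1

1. deg p = 2. No degree-1 curve has this shape.
2. Against the integer gridlines: the curve avoids every integer x-axis point in the box; one y-axis crossing is at y = -1.
3. Putting this together gives p.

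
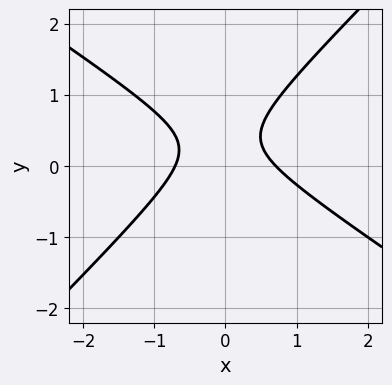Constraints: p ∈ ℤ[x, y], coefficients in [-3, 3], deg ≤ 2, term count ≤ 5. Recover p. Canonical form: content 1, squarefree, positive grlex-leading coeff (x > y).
(a) deg p = 2. No degree-1 curve has this shape.
(b) From the visible intercepts: the curve avoids every integer y-axis point in the box.
(c) Assembling these constraints gives the stated polynomial.

2*x^2 + x*y - 3*y^2 + 2*y - 1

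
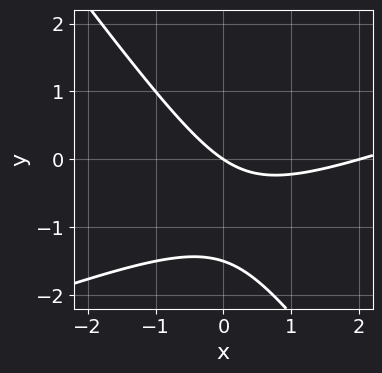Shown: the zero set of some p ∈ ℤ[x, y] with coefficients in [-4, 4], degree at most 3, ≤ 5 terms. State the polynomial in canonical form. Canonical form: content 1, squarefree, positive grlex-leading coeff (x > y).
First, degree: a generic line meets the curve in up to 2 points, so deg p = 2.
Next, checking where it meets the axes: the x-axis gridline crossings are at x ∈ {0, 2}; it crosses the y-axis at the gridline y = 0.
Finally, matching integer coefficients to the picture gives p.

x^2 - 2*x*y - 2*y^2 - 2*x - 3*y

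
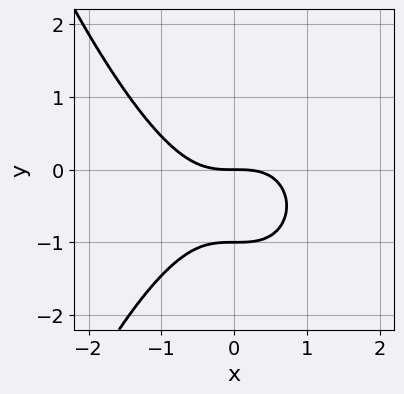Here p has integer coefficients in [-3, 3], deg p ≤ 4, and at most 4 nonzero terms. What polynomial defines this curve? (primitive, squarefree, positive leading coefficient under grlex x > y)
The degree is 3 — the shape is more complex than any degree-2 curve.
From the visible intercepts: one x-axis crossing is at x = 0; among the integer gridlines, it crosses the y-axis at y ∈ {-1, 0}.
Assembling these constraints gives the stated polynomial.

2*x^3 + 3*y^2 + 3*y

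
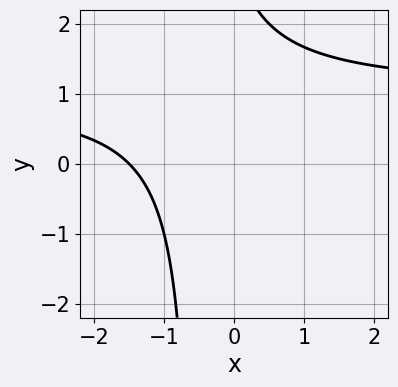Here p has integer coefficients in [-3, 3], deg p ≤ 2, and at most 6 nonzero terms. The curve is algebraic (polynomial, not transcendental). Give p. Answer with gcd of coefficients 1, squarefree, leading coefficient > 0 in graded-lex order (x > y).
First, degree: no degree-1 curve has this shape, so deg p = 2.
Then, reading off the gridlines: no y-intercept at any integer in the box.
Finally, assembling these constraints gives the stated polynomial.

2*x*y - 2*x + y - 3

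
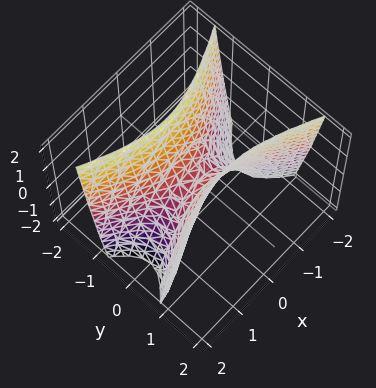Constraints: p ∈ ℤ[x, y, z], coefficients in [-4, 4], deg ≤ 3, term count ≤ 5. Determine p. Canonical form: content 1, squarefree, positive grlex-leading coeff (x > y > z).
x^2 - 3*y^2 + z

deg p = 2. A saddle surface; a quadric.
Symmetries: the x ↦ −x reflection is a symmetry, so x appears only in even powers; it's symmetric under y → −y, forcing even powers of y.
Checking where it meets the axes: it crosses the y-axis at the gridline y = 0; it crosses the z-axis at the gridline z = 0; one x-axis crossing is at x = 0.
These observations pin down the coefficients.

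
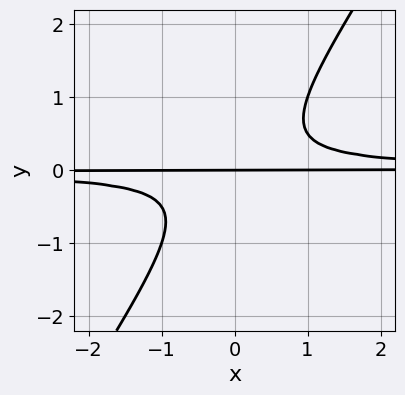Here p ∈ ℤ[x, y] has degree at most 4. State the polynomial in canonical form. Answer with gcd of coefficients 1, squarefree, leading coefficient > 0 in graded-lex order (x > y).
1. The degree is 3 — no degree-2 curve has this shape.
2. From the axis intercepts and sections: it meets the y-axis at y = 0 (among the integer gridlines); every point of the x-axis in the box is on the curve.
3. Matching integer coefficients to the picture gives p.

3*x*y^2 - 2*y^3 - y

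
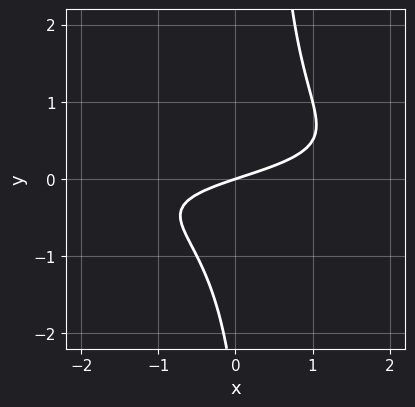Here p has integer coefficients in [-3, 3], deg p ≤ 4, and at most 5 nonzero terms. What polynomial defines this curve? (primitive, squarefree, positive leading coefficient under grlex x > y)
3*x*y^2 - y^2 + x - 3*y

Degree: a generic line meets the curve in up to 3 points, so deg p = 3.
Reading off the gridlines: it meets the y-axis at y = 0 (among the integer gridlines); it crosses the x-axis at the gridline x = 0.
The integer polynomial consistent with all of this is the stated p.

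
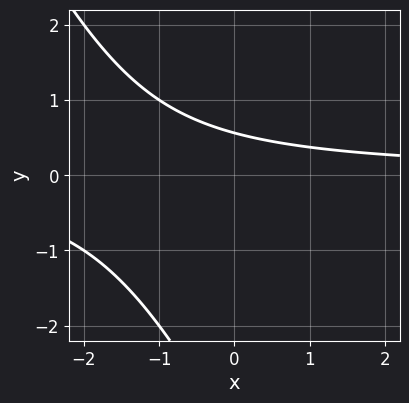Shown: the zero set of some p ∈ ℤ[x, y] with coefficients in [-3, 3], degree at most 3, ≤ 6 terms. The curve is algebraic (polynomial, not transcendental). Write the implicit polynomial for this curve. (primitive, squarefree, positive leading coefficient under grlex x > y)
2*x*y + y^2 + 3*y - 2

(a) Degree: the shape is more complex than any degree-1 curve, so deg p = 2.
(b) Checking where it meets the axes: it misses every integer gridline on the x-axis.
(c) Putting this together gives p.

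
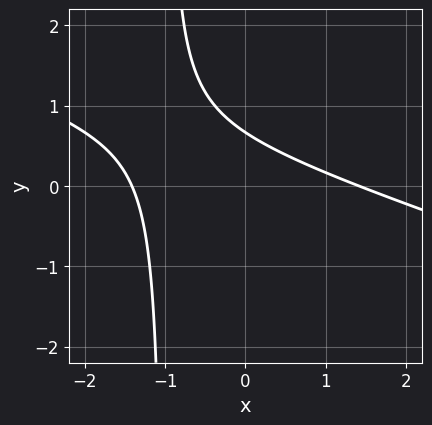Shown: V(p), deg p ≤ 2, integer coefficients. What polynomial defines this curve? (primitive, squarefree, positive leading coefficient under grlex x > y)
x^2 + 3*x*y + 3*y - 2

First, degree: a generic line meets the curve in up to 2 points, so deg p = 2.
Finally, putting this together gives p.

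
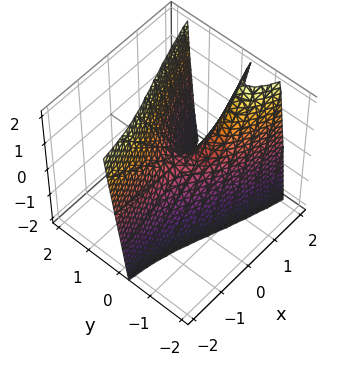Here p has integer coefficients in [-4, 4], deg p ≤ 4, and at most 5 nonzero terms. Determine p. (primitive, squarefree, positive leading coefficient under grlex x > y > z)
1. The degree is 3 — no degree-2 surface has this shape.
2. Checking where it meets the axes: it crosses the z-axis at the gridline z = 0; it crosses the y-axis at the gridline y = 0.
3. Putting this together gives p. Check: (-2, 0, 0) on the x-axis lies on the surface, and p(-2, 0, 0) = 0. ✓

3*y^3 - 3*x*y - z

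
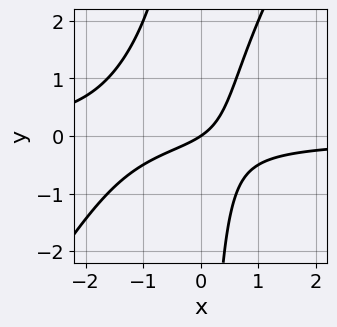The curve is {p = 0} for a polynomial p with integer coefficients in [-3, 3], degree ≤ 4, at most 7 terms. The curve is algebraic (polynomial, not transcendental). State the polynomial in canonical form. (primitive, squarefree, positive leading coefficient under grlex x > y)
1. The degree is 3 — no degree-2 curve has this shape.
2. Observable constraints: it meets the y-axis at y = 0 (among the integer gridlines); one x-axis crossing is at x = 0.
3. These observations pin down the coefficients.

3*x^2*y - 2*x*y^2 + 3*x*y + 2*x - 3*y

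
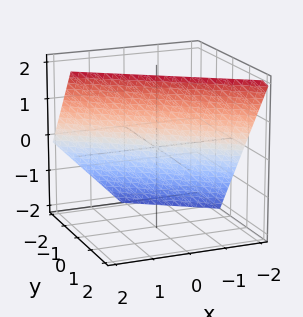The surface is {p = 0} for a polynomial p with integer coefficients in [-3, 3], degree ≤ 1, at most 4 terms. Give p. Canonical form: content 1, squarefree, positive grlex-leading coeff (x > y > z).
(a) Degree: the surface is flat (a plane), so deg p = 1.
(b) From the axis intercepts and sections: it meets the x-axis at x = -1 (among the integer gridlines); one z-axis crossing is at z = 1.
(c) The integer polynomial consistent with all of this is the stated p.

2*x + 3*y - 2*z + 2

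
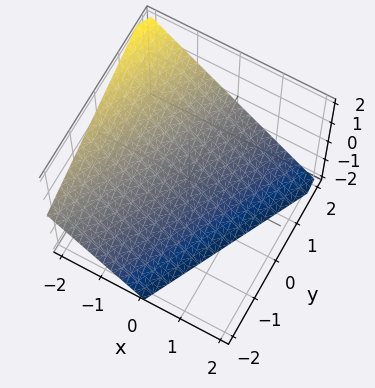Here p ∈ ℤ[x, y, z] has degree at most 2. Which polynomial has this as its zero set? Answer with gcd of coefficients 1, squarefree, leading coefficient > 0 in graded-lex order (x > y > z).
2*x - y + 2*z + 2

(a) Degree: the surface is flat (a plane), so deg p = 1.
(b) From the visible intercepts: it meets the x-axis at x = -1 (among the integer gridlines); one y-axis crossing is at y = 2; it meets the z-axis at z = -1 (among the integer gridlines).
(c) Fitting integer coefficients to these (and the overall shape) gives p.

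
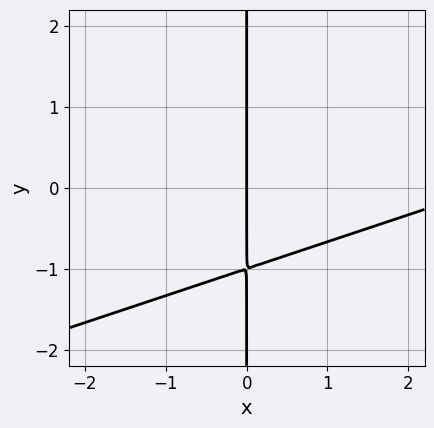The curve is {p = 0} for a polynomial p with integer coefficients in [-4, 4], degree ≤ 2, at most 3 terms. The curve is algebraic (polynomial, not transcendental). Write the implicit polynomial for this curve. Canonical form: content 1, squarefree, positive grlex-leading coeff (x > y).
x^2 - 3*x*y - 3*x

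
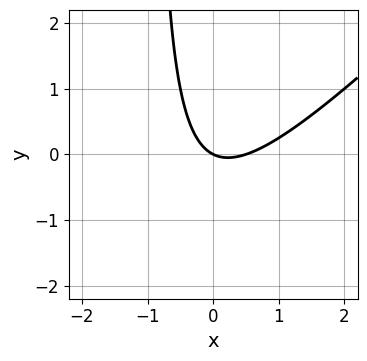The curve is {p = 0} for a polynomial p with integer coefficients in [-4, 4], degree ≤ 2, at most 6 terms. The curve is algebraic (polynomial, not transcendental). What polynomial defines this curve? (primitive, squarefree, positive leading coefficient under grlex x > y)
(a) The degree is 2 — a generic line meets the curve in up to 2 points.
(b) Reading off the gridlines: it crosses the y-axis at the gridline y = 0; one x-axis crossing is at x = 0.
(c) These observations pin down the coefficients.

2*x^2 - 2*x*y - x - 2*y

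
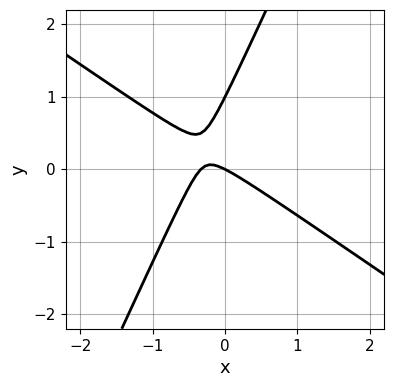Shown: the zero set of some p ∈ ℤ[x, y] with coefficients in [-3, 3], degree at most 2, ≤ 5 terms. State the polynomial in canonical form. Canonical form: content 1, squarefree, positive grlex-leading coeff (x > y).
Degree: a generic line meets the curve in up to 2 points, so deg p = 2.
Against the integer gridlines: among the integer gridlines, it crosses the y-axis at y ∈ {0, 1}; it crosses the x-axis at the gridline x = 0.
Putting this together gives p.

3*x^2 + 3*x*y - 2*y^2 + x + 2*y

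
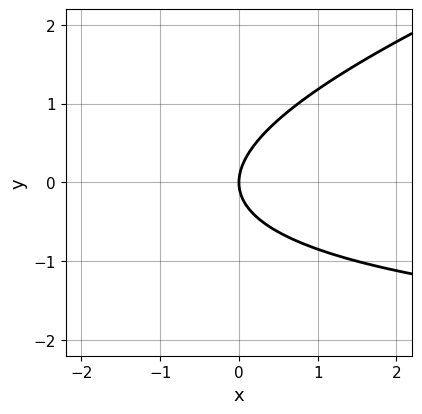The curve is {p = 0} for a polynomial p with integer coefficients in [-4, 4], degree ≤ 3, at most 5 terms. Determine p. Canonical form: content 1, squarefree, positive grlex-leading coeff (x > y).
x*y - 3*y^2 + 3*x

First, deg p = 2. A generic line meets the curve in up to 2 points.
Next, reading off the gridlines: it meets the y-axis at y = 0 (among the integer gridlines); it crosses the x-axis at the gridline x = 0.
Finally, matching integer coefficients to the picture gives p.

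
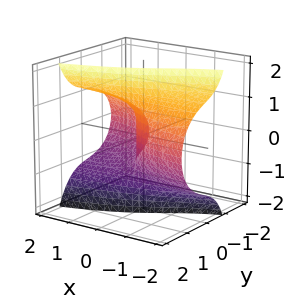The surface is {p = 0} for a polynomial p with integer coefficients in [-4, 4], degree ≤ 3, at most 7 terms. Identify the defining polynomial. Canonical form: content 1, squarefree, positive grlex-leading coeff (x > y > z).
1. Degree: a generic line meets the surface in up to 3 points, so deg p = 3.
2. From the visible intercepts: one z-axis crossing is at z = 0; it crosses the x-axis at the gridline x = 0.
3. Matching integer coefficients to the picture gives p.

2*x*z^2 - 3*y^3 - 2*y*z^2 + z^2 - 3*x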